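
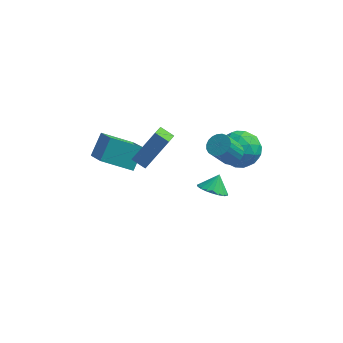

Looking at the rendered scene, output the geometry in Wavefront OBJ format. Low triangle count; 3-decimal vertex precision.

v 2.029 -0.736 -3.336
v 2.719 -0.362 -3.817
v 2.271 -0.084 -2.484
v 2.426 -0.134 -3.908
v 2.064 -0.01 -3.901
v 1.696 -0.011 -3.795
v 1.386 -0.138 -3.611
v 1.187 -0.367 -3.379
v 1.133 -0.661 -3.139
v 1.235 -0.968 -2.934
v 1.474 -1.234 -2.798
v 1.808 -1.414 -2.756
v 2.181 -1.477 -2.813
v 2.528 -1.412 -2.962
v 2.788 -1.23 -3.175
v 2.917 -0.962 -3.416
v 2.893 -0.655 -3.643
v -0.723 -4.85 2.395
v -1.51 -4.632 2.773
v -0.728 -3.616 1.673
v -1.515 -3.398 2.052
v 0.315 -3.902 4.008
v -0.472 -3.684 4.387
v 0.31 -2.668 3.287
v -0.477 -2.45 3.665
v -4.135 -3.196 0.999
v -3.247 -4.496 2.081
v -3.836 -2.127 2.038
v -2.948 -3.427 3.119
v -2.452 -2.793 0.101
v -1.564 -4.093 1.182
v -2.153 -1.724 1.139
v -1.265 -3.024 2.221
v 3.448 -2.822 2.6
v 4.098 -3.072 2.784
v 3.502 -3.688 4.063
v 2.852 -3.438 3.88
v 4.097 -2.802 2.913
v 3.5 -3.418 4.192
v 3.983 -2.535 2.988
v 3.386 -3.151 4.267
v 3.777 -2.318 2.996
v 3.18 -2.934 4.275
v 3.514 -2.188 2.936
v 2.917 -2.804 4.215
v 3.24 -2.168 2.818
v 2.643 -2.784 4.097
v 3.002 -2.261 2.662
v 2.405 -2.877 3.941
v 2.841 -2.451 2.496
v 2.244 -3.067 3.775
v 2.785 -2.705 2.347
v 2.188 -3.321 3.626
v 2.844 -2.979 2.243
v 2.247 -3.595 3.522
v 3.007 -3.226 2.2
v 2.41 -3.842 3.479
v 3.247 -3.403 2.226
v 2.65 -4.019 3.506
v 3.522 -3.48 2.318
v 2.925 -4.096 3.597
v 3.784 -3.443 2.458
v 3.187 -4.059 3.737
v 3.988 -3.299 2.623
v 3.391 -3.915 3.902
v 3.301 -0.818 1.315
v 4.257 -1.509 0.931
v 3.123 -1.971 2.949
v 4.079 -2.662 2.565
v 4.269 -1.495 2.939
v 4.378 -0.782 1.929
v 3.002 -2.698 1.951
v 3.111 -1.985 0.941
v 4.072 -2.671 1.324
v 4.855 -1.927 1.934
v 2.525 -1.553 1.946
v 3.308 -0.809 2.556
v 3.794 -1.062 0.98
v 3.586 -2.418 2.9
v 3.697 -1.732 3.12
v 4.259 -2.138 2.894
v 3.866 -0.635 1.566
v 4.428 -1.041 1.341
v 4.435 -1.033 2.52
v 2.952 -2.439 2.539
v 3.514 -2.845 2.314
v 3.121 -1.342 0.986
v 3.683 -1.748 0.76
v 2.945 -2.447 1.36
v 4.247 -2.151 0.985
v 4.143 -2.829 1.945
v 3.51 -2.851 1.584
v 3.574 -2.432 0.991
v 4.708 -1.714 1.344
v 4.604 -2.392 2.304
v 4.715 -1.706 2.524
v 4.779 -1.287 1.93
v 4.599 -2.397 1.574
v 2.776 -1.088 1.576
v 2.672 -1.766 2.536
v 2.601 -2.193 1.95
v 2.665 -1.774 1.356
v 3.237 -0.651 1.935
v 3.133 -1.329 2.895
v 3.806 -1.048 2.889
v 3.87 -0.629 2.296
v 2.781 -1.083 2.306
f 2 1 4
f 2 4 3
f 4 1 5
f 4 5 3
f 5 1 6
f 5 6 3
f 6 1 7
f 6 7 3
f 7 1 8
f 7 8 3
f 8 1 9
f 8 9 3
f 9 1 10
f 9 10 3
f 10 1 11
f 10 11 3
f 11 1 12
f 11 12 3
f 12 1 13
f 12 13 3
f 13 1 14
f 13 14 3
f 14 1 15
f 14 15 3
f 15 1 16
f 15 16 3
f 16 1 17
f 16 17 3
f 17 1 2
f 17 2 3
f 19 21 18
f 22 19 18
f 18 21 20
f 20 22 18
f 19 25 21
f 23 19 22
f 23 25 19
f 21 25 20
f 24 22 20
f 20 25 24
f 24 23 22
f 25 23 24
f 27 29 26
f 30 27 26
f 26 29 28
f 28 30 26
f 27 33 29
f 31 27 30
f 31 33 27
f 29 33 28
f 32 30 28
f 28 33 32
f 32 31 30
f 33 31 32
f 35 34 38
f 35 38 36
f 36 38 39
f 36 39 37
f 38 34 40
f 38 40 39
f 39 40 41
f 39 41 37
f 40 34 42
f 40 42 41
f 41 42 43
f 41 43 37
f 42 34 44
f 42 44 43
f 43 44 45
f 43 45 37
f 44 34 46
f 44 46 45
f 45 46 47
f 45 47 37
f 46 34 48
f 46 48 47
f 47 48 49
f 47 49 37
f 48 34 50
f 48 50 49
f 49 50 51
f 49 51 37
f 50 34 52
f 50 52 51
f 51 52 53
f 51 53 37
f 52 34 54
f 52 54 53
f 53 54 55
f 53 55 37
f 54 34 56
f 54 56 55
f 55 56 57
f 55 57 37
f 56 34 58
f 56 58 57
f 57 58 59
f 57 59 37
f 58 34 60
f 58 60 59
f 59 60 61
f 59 61 37
f 60 34 62
f 60 62 61
f 61 62 63
f 61 63 37
f 62 34 64
f 62 64 63
f 63 64 65
f 63 65 37
f 64 34 35
f 64 35 65
f 65 35 36
f 65 36 37
f 66 103 82
f 103 77 106
f 82 106 71
f 103 106 82
f 66 82 78
f 82 71 83
f 78 83 67
f 82 83 78
f 66 78 87
f 78 67 88
f 87 88 73
f 78 88 87
f 66 87 99
f 87 73 102
f 99 102 76
f 87 102 99
f 66 99 103
f 99 76 107
f 103 107 77
f 99 107 103
f 67 83 94
f 83 71 97
f 94 97 75
f 83 97 94
f 71 106 84
f 106 77 105
f 84 105 70
f 106 105 84
f 77 107 104
f 107 76 100
f 104 100 68
f 107 100 104
f 76 102 101
f 102 73 89
f 101 89 72
f 102 89 101
f 73 88 93
f 88 67 90
f 93 90 74
f 88 90 93
f 69 95 81
f 95 75 96
f 81 96 70
f 95 96 81
f 69 81 79
f 81 70 80
f 79 80 68
f 81 80 79
f 69 79 86
f 79 68 85
f 86 85 72
f 79 85 86
f 69 86 91
f 86 72 92
f 91 92 74
f 86 92 91
f 69 91 95
f 91 74 98
f 95 98 75
f 91 98 95
f 70 96 84
f 96 75 97
f 84 97 71
f 96 97 84
f 68 80 104
f 80 70 105
f 104 105 77
f 80 105 104
f 72 85 101
f 85 68 100
f 101 100 76
f 85 100 101
f 74 92 93
f 92 72 89
f 93 89 73
f 92 89 93
f 75 98 94
f 98 74 90
f 94 90 67
f 98 90 94



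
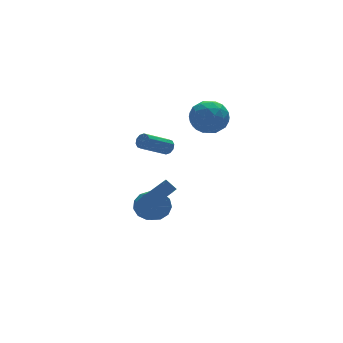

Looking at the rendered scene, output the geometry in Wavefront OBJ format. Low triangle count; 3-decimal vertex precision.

v 1.251 2.155 3.861
v 1.994 1.472 3.121
v -0.274 0.868 3.519
v 0.469 0.185 2.779
v 0.676 0.22 4.012
v 1.619 1.015 4.224
v 0.101 1.325 2.416
v 1.044 2.12 2.628
v 1.283 0.959 2.228
v 1.638 0.276 3.214
v 0.082 2.064 3.426
v 0.437 1.381 4.412
v 1.757 1.926 3.521
v -0.037 0.414 3.119
v 0.085 0.434 3.844
v 0.522 0.033 3.409
v 1.536 1.658 4.169
v 1.972 1.256 3.734
v 1.198 0.52 4.258
v -0.252 1.084 2.906
v 0.184 0.682 2.471
v 1.198 2.307 3.231
v 1.635 1.906 2.796
v 0.522 1.82 2.382
v 1.775 1.223 2.561
v 0.879 0.467 2.36
v 0.663 1.137 2.147
v 1.217 1.604 2.271
v 1.984 0.822 3.141
v 1.087 0.065 2.94
v 1.209 0.086 3.665
v 1.763 0.553 3.789
v 1.566 0.52 2.616
v 0.633 2.275 3.7
v -0.264 1.518 3.499
v -0.043 1.787 2.851
v 0.511 2.254 2.975
v 0.841 1.873 4.28
v -0.055 1.117 4.079
v 0.503 0.736 4.369
v 1.057 1.203 4.493
v 0.154 1.82 4.024
v -2.102 2.813 -4.198
v -1.398 3.112 -3.508
v -1.555 2.246 -2.972
v -2.258 1.947 -3.662
v -1.907 3.319 -3.322
v -2.064 2.454 -2.787
v -2.478 3.366 -3.415
v -2.635 2.5 -2.879
v -2.93 3.237 -3.756
v -3.087 2.371 -3.22
v -3.118 2.973 -4.237
v -3.275 2.107 -3.701
v -2.984 2.658 -4.706
v -3.141 1.793 -4.17
v -2.57 2.393 -5.014
v -2.727 1.527 -4.478
v -2.007 2.261 -5.062
v -2.164 1.395 -4.527
v -1.474 2.304 -4.836
v -1.631 1.438 -4.301
v -1.14 2.509 -4.408
v -1.297 1.643 -3.872
v -1.112 2.81 -3.913
v -1.269 1.944 -3.377
v -3.333 1.082 -3.393
v -3.865 -0.4 -2.127
v -3.694 1.681 -2.844
v -4.226 0.2 -1.577
v -1.434 1.28 -2.363
v -1.966 -0.201 -1.096
v -1.795 1.88 -1.813
v -2.327 0.398 -0.547
v -2.508 -0.128 2.486
v -2.284 0.134 2.888
v -3.928 -0.069 3.936
v -4.152 -0.332 3.534
v -2.434 0.353 2.696
v -4.078 0.149 3.744
v -2.612 0.388 2.423
v -4.256 0.184 3.471
v -2.75 0.225 2.175
v -4.394 0.022 3.222
v -2.796 -0.072 2.045
v -4.44 -0.275 3.093
v -2.732 -0.391 2.084
v -4.376 -0.594 3.132
v -2.582 -0.609 2.276
v -4.226 -0.813 3.324
v -2.404 -0.644 2.549
v -4.048 -0.848 3.597
v -2.266 -0.482 2.798
v -3.91 -0.685 3.845
v -2.22 -0.185 2.927
v -3.864 -0.388 3.975
f 1 38 17
f 38 12 41
f 17 41 6
f 38 41 17
f 1 17 13
f 17 6 18
f 13 18 2
f 17 18 13
f 1 13 22
f 13 2 23
f 22 23 8
f 13 23 22
f 1 22 34
f 22 8 37
f 34 37 11
f 22 37 34
f 1 34 38
f 34 11 42
f 38 42 12
f 34 42 38
f 2 18 29
f 18 6 32
f 29 32 10
f 18 32 29
f 6 41 19
f 41 12 40
f 19 40 5
f 41 40 19
f 12 42 39
f 42 11 35
f 39 35 3
f 42 35 39
f 11 37 36
f 37 8 24
f 36 24 7
f 37 24 36
f 8 23 28
f 23 2 25
f 28 25 9
f 23 25 28
f 4 30 16
f 30 10 31
f 16 31 5
f 30 31 16
f 4 16 14
f 16 5 15
f 14 15 3
f 16 15 14
f 4 14 21
f 14 3 20
f 21 20 7
f 14 20 21
f 4 21 26
f 21 7 27
f 26 27 9
f 21 27 26
f 4 26 30
f 26 9 33
f 30 33 10
f 26 33 30
f 5 31 19
f 31 10 32
f 19 32 6
f 31 32 19
f 3 15 39
f 15 5 40
f 39 40 12
f 15 40 39
f 7 20 36
f 20 3 35
f 36 35 11
f 20 35 36
f 9 27 28
f 27 7 24
f 28 24 8
f 27 24 28
f 10 33 29
f 33 9 25
f 29 25 2
f 33 25 29
f 44 43 47
f 44 47 45
f 45 47 48
f 45 48 46
f 47 43 49
f 47 49 48
f 48 49 50
f 48 50 46
f 49 43 51
f 49 51 50
f 50 51 52
f 50 52 46
f 51 43 53
f 51 53 52
f 52 53 54
f 52 54 46
f 53 43 55
f 53 55 54
f 54 55 56
f 54 56 46
f 55 43 57
f 55 57 56
f 56 57 58
f 56 58 46
f 57 43 59
f 57 59 58
f 58 59 60
f 58 60 46
f 59 43 61
f 59 61 60
f 60 61 62
f 60 62 46
f 61 43 63
f 61 63 62
f 62 63 64
f 62 64 46
f 63 43 65
f 63 65 64
f 64 65 66
f 64 66 46
f 65 43 44
f 65 44 66
f 66 44 45
f 66 45 46
f 68 70 67
f 71 68 67
f 67 70 69
f 69 71 67
f 68 74 70
f 72 68 71
f 72 74 68
f 70 74 69
f 73 71 69
f 69 74 73
f 73 72 71
f 74 72 73
f 76 75 79
f 76 79 77
f 77 79 80
f 77 80 78
f 79 75 81
f 79 81 80
f 80 81 82
f 80 82 78
f 81 75 83
f 81 83 82
f 82 83 84
f 82 84 78
f 83 75 85
f 83 85 84
f 84 85 86
f 84 86 78
f 85 75 87
f 85 87 86
f 86 87 88
f 86 88 78
f 87 75 89
f 87 89 88
f 88 89 90
f 88 90 78
f 89 75 91
f 89 91 90
f 90 91 92
f 90 92 78
f 91 75 93
f 91 93 92
f 92 93 94
f 92 94 78
f 93 75 95
f 93 95 94
f 94 95 96
f 94 96 78
f 95 75 76
f 95 76 96
f 96 76 77
f 96 77 78



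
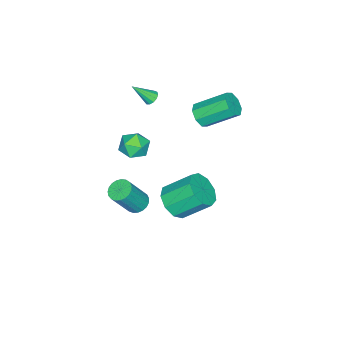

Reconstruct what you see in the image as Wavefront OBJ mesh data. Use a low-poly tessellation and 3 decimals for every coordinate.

v 4.01 3.148 1.985
v 4.471 3.925 1.374
v 3.851 5.308 2.664
v 3.39 4.532 3.275
v 3.767 3.813 1.156
v 3.147 5.196 2.446
v 3.176 3.39 1.326
v 2.557 4.773 2.615
v 2.976 2.854 1.804
v 2.356 4.237 3.094
v 3.259 2.456 2.367
v 2.64 3.839 3.657
v 3.894 2.382 2.751
v 3.274 3.765 4.041
v 4.583 2.666 2.777
v 3.963 4.05 4.067
v 5.003 3.176 2.432
v 4.384 4.56 3.722
v 4.959 3.673 1.878
v 4.339 5.056 3.168
v -2.439 -2.045 3.112
v -2.021 -2.109 2.826
v -1.781 -2.915 4.268
v -1.978 -1.87 2.981
v -2.081 -1.688 3.177
v -2.298 -1.618 3.352
v -2.56 -1.684 3.451
v -2.783 -1.865 3.442
v -2.897 -2.103 3.328
v -2.866 -2.323 3.146
v -2.699 -2.454 2.952
v -2.45 -2.456 2.809
v -2.197 -2.327 2.762
v -2.654 0.977 2.777
v -2.219 0.696 3.426
v -2.97 2.362 4.651
v -3.406 2.643 4.003
v -1.889 1.107 3.071
v -2.64 2.772 4.296
v -2.007 1.441 2.544
v -2.758 3.107 3.769
v -2.504 1.504 2.154
v -3.256 3.169 3.379
v -3.09 1.258 2.129
v -3.841 2.924 3.354
v -3.42 0.848 2.484
v -4.171 2.513 3.709
v -3.302 0.513 3.011
v -4.053 2.179 4.236
v -2.804 0.451 3.401
v -3.556 2.116 4.626
v 1.402 -0.727 -2.608
v 2.056 -0.6 -2.929
v 3.053 -1.107 -1.092
v 2.398 -1.233 -0.772
v 1.987 -0.323 -2.814
v 2.983 -0.83 -0.978
v 1.816 -0.116 -2.664
v 2.812 -0.622 -0.828
v 1.573 -0.014 -2.505
v 2.57 -0.521 -0.668
v 1.301 -0.036 -2.363
v 2.298 -0.542 -0.526
v 1.046 -0.177 -2.263
v 2.043 -0.683 -0.427
v 0.853 -0.413 -2.224
v 1.849 -0.92 -0.387
v 0.754 -0.703 -2.25
v 1.751 -1.21 -0.414
v 0.768 -0.998 -2.339
v 1.765 -1.504 -0.503
v 0.891 -1.245 -2.474
v 1.888 -1.752 -0.638
v 1.102 -1.403 -2.632
v 2.099 -1.91 -0.796
v 1.366 -1.444 -2.786
v 2.362 -1.951 -0.95
v 1.635 -1.361 -2.91
v 2.632 -1.867 -1.073
v 1.864 -1.168 -2.981
v 2.861 -1.675 -1.145
v 2.013 -0.899 -2.988
v 3.01 -1.406 -1.151
v 0.128 -1.016 1.309
v 0.885 -0.431 1.453
v 0.715 -2.029 2.347
v 1.472 -1.444 2.491
v 0.592 -1.181 2.795
v 0.23 -0.554 2.153
v 1.37 -1.906 1.647
v 1.008 -1.279 1.005
v 1.653 -0.981 1.661
v 1.172 -0.533 2.371
v 0.428 -1.927 1.429
v -0.053 -1.479 2.139
f 2 1 5
f 2 5 3
f 3 5 6
f 3 6 4
f 5 1 7
f 5 7 6
f 6 7 8
f 6 8 4
f 7 1 9
f 7 9 8
f 8 9 10
f 8 10 4
f 9 1 11
f 9 11 10
f 10 11 12
f 10 12 4
f 11 1 13
f 11 13 12
f 12 13 14
f 12 14 4
f 13 1 15
f 13 15 14
f 14 15 16
f 14 16 4
f 15 1 17
f 15 17 16
f 16 17 18
f 16 18 4
f 17 1 19
f 17 19 18
f 18 19 20
f 18 20 4
f 19 1 2
f 19 2 20
f 20 2 3
f 20 3 4
f 22 21 24
f 22 24 23
f 24 21 25
f 24 25 23
f 25 21 26
f 25 26 23
f 26 21 27
f 26 27 23
f 27 21 28
f 27 28 23
f 28 21 29
f 28 29 23
f 29 21 30
f 29 30 23
f 30 21 31
f 30 31 23
f 31 21 32
f 31 32 23
f 32 21 33
f 32 33 23
f 33 21 22
f 33 22 23
f 35 34 38
f 35 38 36
f 36 38 39
f 36 39 37
f 38 34 40
f 38 40 39
f 39 40 41
f 39 41 37
f 40 34 42
f 40 42 41
f 41 42 43
f 41 43 37
f 42 34 44
f 42 44 43
f 43 44 45
f 43 45 37
f 44 34 46
f 44 46 45
f 45 46 47
f 45 47 37
f 46 34 48
f 46 48 47
f 47 48 49
f 47 49 37
f 48 34 50
f 48 50 49
f 49 50 51
f 49 51 37
f 50 34 35
f 50 35 51
f 51 35 36
f 51 36 37
f 53 52 56
f 53 56 54
f 54 56 57
f 54 57 55
f 56 52 58
f 56 58 57
f 57 58 59
f 57 59 55
f 58 52 60
f 58 60 59
f 59 60 61
f 59 61 55
f 60 52 62
f 60 62 61
f 61 62 63
f 61 63 55
f 62 52 64
f 62 64 63
f 63 64 65
f 63 65 55
f 64 52 66
f 64 66 65
f 65 66 67
f 65 67 55
f 66 52 68
f 66 68 67
f 67 68 69
f 67 69 55
f 68 52 70
f 68 70 69
f 69 70 71
f 69 71 55
f 70 52 72
f 70 72 71
f 71 72 73
f 71 73 55
f 72 52 74
f 72 74 73
f 73 74 75
f 73 75 55
f 74 52 76
f 74 76 75
f 75 76 77
f 75 77 55
f 76 52 78
f 76 78 77
f 77 78 79
f 77 79 55
f 78 52 80
f 78 80 79
f 79 80 81
f 79 81 55
f 80 52 82
f 80 82 81
f 81 82 83
f 81 83 55
f 82 52 53
f 82 53 83
f 83 53 54
f 83 54 55
f 84 95 89
f 84 89 85
f 84 85 91
f 84 91 94
f 84 94 95
f 85 89 93
f 89 95 88
f 95 94 86
f 94 91 90
f 91 85 92
f 87 93 88
f 87 88 86
f 87 86 90
f 87 90 92
f 87 92 93
f 88 93 89
f 86 88 95
f 90 86 94
f 92 90 91
f 93 92 85



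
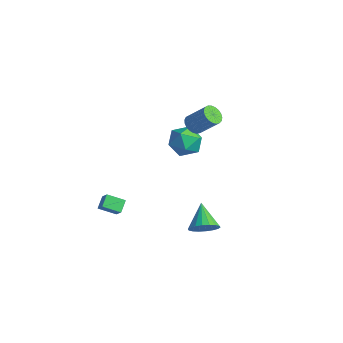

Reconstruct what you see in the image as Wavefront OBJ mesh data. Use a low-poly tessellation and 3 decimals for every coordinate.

v -3.005 1.81 -0.564
v -2.451 1.771 0.365
v -1.949 0.589 -1.245
v -1.395 0.55 -0.316
v -2.41 0.175 -0.357
v -3.063 0.93 0.064
v -1.337 1.43 -0.944
v -1.99 2.185 -0.523
v -1.42 1.536 0.131
v -2.083 0.76 0.493
v -2.317 1.6 -1.373
v -2.98 0.824 -1.011
v -0.361 0.245 2.638
v 0.097 -0.164 2.458
v 1.038 0.385 3.602
v 0.581 0.795 3.782
v 0.153 0.05 2.31
v 1.094 0.599 3.454
v 0.119 0.297 2.218
v 1.061 0.847 3.362
v 0.003 0.536 2.199
v 0.945 1.085 3.343
v -0.176 0.724 2.256
v 0.766 1.274 3.4
v -0.387 0.83 2.379
v 0.554 1.379 3.523
v -0.593 0.834 2.547
v 0.348 1.384 3.691
v -0.76 0.737 2.73
v 0.182 1.286 3.874
v -0.857 0.555 2.898
v 0.084 1.104 4.042
v -0.868 0.319 3.021
v 0.073 0.868 4.164
v -0.792 0.07 3.077
v 0.149 0.62 4.221
v -0.641 -0.148 3.058
v 0.3 0.401 4.202
v -0.442 -0.298 2.966
v 0.5 0.251 4.11
v -0.228 -0.355 2.817
v 0.713 0.195 3.961
v -0.038 -0.307 2.638
v 0.904 0.242 3.782
v 2.478 -1.333 -3.344
v 2.991 -1.407 -2.645
v 1.322 -0.587 -2.416
v 3.095 -1.064 -2.792
v 3.076 -0.775 -3.048
v 2.939 -0.595 -3.362
v 2.711 -0.562 -3.674
v 2.437 -0.682 -3.919
v 2.171 -0.93 -4.051
v 1.966 -1.259 -4.043
v 1.862 -1.602 -3.896
v 1.881 -1.892 -3.64
v 2.018 -2.071 -3.325
v 2.246 -2.104 -3.014
v 2.52 -1.984 -2.768
v 2.786 -1.736 -2.637
v -2.73 -3.239 -4.753
v -3.407 -3.999 -4.284
v -3.099 -2.633 -4.303
v -3.775 -3.393 -3.834
v -2.125 -3.367 -4.086
v -2.801 -4.127 -3.617
v -2.493 -2.761 -3.636
v -3.17 -3.521 -3.167
f 1 12 6
f 1 6 2
f 1 2 8
f 1 8 11
f 1 11 12
f 2 6 10
f 6 12 5
f 12 11 3
f 11 8 7
f 8 2 9
f 4 10 5
f 4 5 3
f 4 3 7
f 4 7 9
f 4 9 10
f 5 10 6
f 3 5 12
f 7 3 11
f 9 7 8
f 10 9 2
f 14 13 17
f 14 17 15
f 15 17 18
f 15 18 16
f 17 13 19
f 17 19 18
f 18 19 20
f 18 20 16
f 19 13 21
f 19 21 20
f 20 21 22
f 20 22 16
f 21 13 23
f 21 23 22
f 22 23 24
f 22 24 16
f 23 13 25
f 23 25 24
f 24 25 26
f 24 26 16
f 25 13 27
f 25 27 26
f 26 27 28
f 26 28 16
f 27 13 29
f 27 29 28
f 28 29 30
f 28 30 16
f 29 13 31
f 29 31 30
f 30 31 32
f 30 32 16
f 31 13 33
f 31 33 32
f 32 33 34
f 32 34 16
f 33 13 35
f 33 35 34
f 34 35 36
f 34 36 16
f 35 13 37
f 35 37 36
f 36 37 38
f 36 38 16
f 37 13 39
f 37 39 38
f 38 39 40
f 38 40 16
f 39 13 41
f 39 41 40
f 40 41 42
f 40 42 16
f 41 13 43
f 41 43 42
f 42 43 44
f 42 44 16
f 43 13 14
f 43 14 44
f 44 14 15
f 44 15 16
f 46 45 48
f 46 48 47
f 48 45 49
f 48 49 47
f 49 45 50
f 49 50 47
f 50 45 51
f 50 51 47
f 51 45 52
f 51 52 47
f 52 45 53
f 52 53 47
f 53 45 54
f 53 54 47
f 54 45 55
f 54 55 47
f 55 45 56
f 55 56 47
f 56 45 57
f 56 57 47
f 57 45 58
f 57 58 47
f 58 45 59
f 58 59 47
f 59 45 60
f 59 60 47
f 60 45 46
f 60 46 47
f 62 64 61
f 65 62 61
f 61 64 63
f 63 65 61
f 62 68 64
f 66 62 65
f 66 68 62
f 64 68 63
f 67 65 63
f 63 68 67
f 67 66 65
f 68 66 67



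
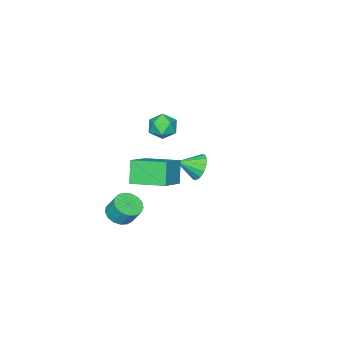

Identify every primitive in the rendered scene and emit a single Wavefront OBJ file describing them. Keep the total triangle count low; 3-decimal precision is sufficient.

v 0.134 0.489 4.267
v 0.621 -0.184 4.255
v -0.561 0.004 3.225
v -0.074 -0.669 3.213
v -0.604 -0.551 3.842
v -0.174 -0.251 4.486
v 0.234 0.071 2.994
v 0.664 0.371 3.638
v 0.683 -0.442 3.469
v 0.165 -0.826 3.993
v -0.105 0.646 3.487
v -0.623 0.262 4.011
v -3.421 -0.5 -1.382
v -2.992 -0.543 -2.127
v -2.519 -1.28 -0.818
v -2.821 -0.191 -1.915
v -2.81 0.078 -1.56
v -2.963 0.192 -1.158
v -3.238 0.121 -0.816
v -3.563 -0.116 -0.626
v -3.85 -0.457 -0.638
v -4.022 -0.809 -0.85
v -4.033 -1.078 -1.204
v -3.88 -1.192 -1.607
v -3.604 -1.121 -1.949
v -3.279 -0.883 -2.139
v 3.495 0.032 -0.728
v 4.266 -0.064 -0.661
v 4.256 0.513 0.275
v 3.485 0.608 0.208
v 4.232 0.253 -0.857
v 4.222 0.829 0.08
v 4.029 0.518 -1.022
v 4.019 1.095 -0.086
v 3.703 0.673 -1.121
v 3.693 1.249 -0.184
v 3.33 0.68 -1.129
v 3.32 1.257 -0.193
v 2.995 0.539 -1.046
v 2.985 1.116 -0.109
v 2.774 0.281 -0.89
v 2.764 0.858 0.047
v 2.718 -0.033 -0.697
v 2.708 0.544 0.24
v 2.841 -0.333 -0.511
v 2.831 0.244 0.426
v 3.113 -0.549 -0.375
v 3.103 0.028 0.562
v 3.473 -0.632 -0.32
v 3.462 -0.056 0.617
v 3.837 -0.563 -0.358
v 3.827 0.013 0.578
v 4.124 -0.358 -0.481
v 4.114 0.219 0.455
v 2.585 0.824 1.476
v 2.011 0.423 2.665
v 1.987 2.56 1.772
v 1.412 2.159 2.961
v 4.108 1.201 2.339
v 3.533 0.8 3.528
v 3.509 2.937 2.635
v 2.935 2.536 3.824
f 1 12 6
f 1 6 2
f 1 2 8
f 1 8 11
f 1 11 12
f 2 6 10
f 6 12 5
f 12 11 3
f 11 8 7
f 8 2 9
f 4 10 5
f 4 5 3
f 4 3 7
f 4 7 9
f 4 9 10
f 5 10 6
f 3 5 12
f 7 3 11
f 9 7 8
f 10 9 2
f 14 13 16
f 14 16 15
f 16 13 17
f 16 17 15
f 17 13 18
f 17 18 15
f 18 13 19
f 18 19 15
f 19 13 20
f 19 20 15
f 20 13 21
f 20 21 15
f 21 13 22
f 21 22 15
f 22 13 23
f 22 23 15
f 23 13 24
f 23 24 15
f 24 13 25
f 24 25 15
f 25 13 26
f 25 26 15
f 26 13 14
f 26 14 15
f 28 27 31
f 28 31 29
f 29 31 32
f 29 32 30
f 31 27 33
f 31 33 32
f 32 33 34
f 32 34 30
f 33 27 35
f 33 35 34
f 34 35 36
f 34 36 30
f 35 27 37
f 35 37 36
f 36 37 38
f 36 38 30
f 37 27 39
f 37 39 38
f 38 39 40
f 38 40 30
f 39 27 41
f 39 41 40
f 40 41 42
f 40 42 30
f 41 27 43
f 41 43 42
f 42 43 44
f 42 44 30
f 43 27 45
f 43 45 44
f 44 45 46
f 44 46 30
f 45 27 47
f 45 47 46
f 46 47 48
f 46 48 30
f 47 27 49
f 47 49 48
f 48 49 50
f 48 50 30
f 49 27 51
f 49 51 50
f 50 51 52
f 50 52 30
f 51 27 53
f 51 53 52
f 52 53 54
f 52 54 30
f 53 27 28
f 53 28 54
f 54 28 29
f 54 29 30
f 56 58 55
f 59 56 55
f 55 58 57
f 57 59 55
f 56 62 58
f 60 56 59
f 60 62 56
f 58 62 57
f 61 59 57
f 57 62 61
f 61 60 59
f 62 60 61



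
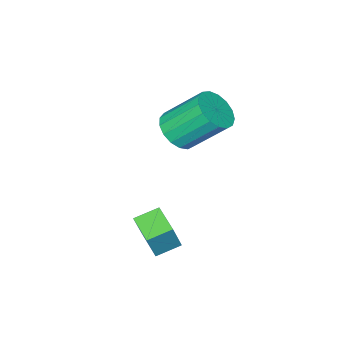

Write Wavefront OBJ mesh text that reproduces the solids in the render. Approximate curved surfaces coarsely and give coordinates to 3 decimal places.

v 2.365 -2.736 -1.627
v 2.845 -2.648 -0.4
v 2.748 -1.59 -1.858
v 3.228 -1.503 -0.632
v 3.252 -3.097 -1.948
v 3.732 -3.01 -0.722
v 3.635 -1.952 -2.18
v 4.115 -1.864 -0.953
v 0.628 -4.155 1.679
v 1.45 -3.983 2.005
v 0.653 -2.833 3.406
v -0.168 -3.005 3.081
v 1.387 -3.671 1.714
v 0.59 -2.521 3.115
v 1.15 -3.471 1.415
v 0.353 -2.321 2.816
v 0.794 -3.427 1.176
v -0.003 -2.277 2.577
v 0.4 -3.55 1.053
v -0.397 -2.4 2.454
v 0.058 -3.812 1.074
v -0.739 -2.662 2.475
v -0.153 -4.152 1.233
v -0.95 -3.002 2.634
v -0.185 -4.493 1.494
v -0.982 -3.343 2.895
v -0.031 -4.756 1.798
v -0.827 -3.606 3.199
v 0.275 -4.882 2.075
v -0.522 -3.732 3.476
v 0.661 -4.841 2.261
v -0.136 -3.691 3.662
v 1.04 -4.643 2.314
v 0.243 -3.493 3.715
v 1.324 -4.333 2.221
v 0.528 -3.183 3.623
f 2 4 1
f 5 2 1
f 1 4 3
f 3 5 1
f 2 8 4
f 6 2 5
f 6 8 2
f 4 8 3
f 7 5 3
f 3 8 7
f 7 6 5
f 8 6 7
f 10 9 13
f 10 13 11
f 11 13 14
f 11 14 12
f 13 9 15
f 13 15 14
f 14 15 16
f 14 16 12
f 15 9 17
f 15 17 16
f 16 17 18
f 16 18 12
f 17 9 19
f 17 19 18
f 18 19 20
f 18 20 12
f 19 9 21
f 19 21 20
f 20 21 22
f 20 22 12
f 21 9 23
f 21 23 22
f 22 23 24
f 22 24 12
f 23 9 25
f 23 25 24
f 24 25 26
f 24 26 12
f 25 9 27
f 25 27 26
f 26 27 28
f 26 28 12
f 27 9 29
f 27 29 28
f 28 29 30
f 28 30 12
f 29 9 31
f 29 31 30
f 30 31 32
f 30 32 12
f 31 9 33
f 31 33 32
f 32 33 34
f 32 34 12
f 33 9 35
f 33 35 34
f 34 35 36
f 34 36 12
f 35 9 10
f 35 10 36
f 36 10 11
f 36 11 12



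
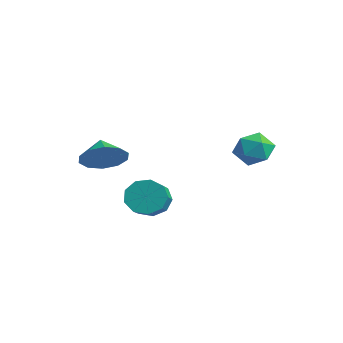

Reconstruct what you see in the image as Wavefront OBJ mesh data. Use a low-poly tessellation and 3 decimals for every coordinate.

v 2.135 2.92 -0.454
v 2.724 2.786 -1.196
v 2.596 1.574 0.156
v 3.185 1.44 -0.586
v 3.367 2.13 0.051
v 3.082 2.962 -0.326
v 2.238 1.398 -0.714
v 1.953 2.23 -1.091
v 2.788 1.845 -1.356
v 3.486 2.298 -0.884
v 1.834 2.062 -0.156
v 2.532 2.515 0.316
v 1.999 -2.247 -2.785
v 2.603 -1.824 -3.301
v 3.646 -2.571 -2.691
v 3.041 -2.993 -2.175
v 2.519 -1.513 -2.777
v 3.562 -2.259 -2.167
v 2.192 -1.545 -2.256
v 3.235 -2.291 -1.647
v 1.775 -1.905 -1.983
v 2.817 -2.651 -1.373
v 1.462 -2.425 -2.085
v 2.504 -3.172 -1.475
v 1.4 -2.862 -2.514
v 2.443 -3.609 -1.905
v 1.618 -3.011 -3.07
v 2.661 -3.757 -2.461
v 2.015 -2.802 -3.493
v 3.058 -3.549 -2.883
v 2.404 -2.334 -3.584
v 3.446 -3.08 -2.974
v -0.942 -2.908 -1.303
v -0.231 -2.508 -0.595
v -1.818 -2.632 -0.577
v -0.414 -2.014 -1.005
v -0.8 -1.861 -1.528
v -1.239 -2.108 -1.965
v -1.566 -2.661 -2.149
v -1.654 -3.308 -2.01
v -1.47 -3.802 -1.6
v -1.085 -3.954 -1.077
v -0.645 -3.707 -0.64
v -0.319 -3.155 -0.456
f 1 12 6
f 1 6 2
f 1 2 8
f 1 8 11
f 1 11 12
f 2 6 10
f 6 12 5
f 12 11 3
f 11 8 7
f 8 2 9
f 4 10 5
f 4 5 3
f 4 3 7
f 4 7 9
f 4 9 10
f 5 10 6
f 3 5 12
f 7 3 11
f 9 7 8
f 10 9 2
f 14 13 17
f 14 17 15
f 15 17 18
f 15 18 16
f 17 13 19
f 17 19 18
f 18 19 20
f 18 20 16
f 19 13 21
f 19 21 20
f 20 21 22
f 20 22 16
f 21 13 23
f 21 23 22
f 22 23 24
f 22 24 16
f 23 13 25
f 23 25 24
f 24 25 26
f 24 26 16
f 25 13 27
f 25 27 26
f 26 27 28
f 26 28 16
f 27 13 29
f 27 29 28
f 28 29 30
f 28 30 16
f 29 13 31
f 29 31 30
f 30 31 32
f 30 32 16
f 31 13 14
f 31 14 32
f 32 14 15
f 32 15 16
f 34 33 36
f 34 36 35
f 36 33 37
f 36 37 35
f 37 33 38
f 37 38 35
f 38 33 39
f 38 39 35
f 39 33 40
f 39 40 35
f 40 33 41
f 40 41 35
f 41 33 42
f 41 42 35
f 42 33 43
f 42 43 35
f 43 33 44
f 43 44 35
f 44 33 34
f 44 34 35



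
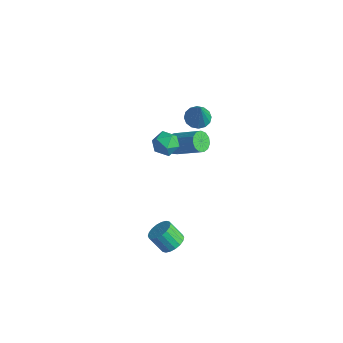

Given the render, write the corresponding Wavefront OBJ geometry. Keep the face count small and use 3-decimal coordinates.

v -2.057 2.683 -2.101
v -1.54 3.127 -2.406
v -1.58 1.733 -2.674
v -1.063 2.177 -2.979
v -1.048 2.036 -2.247
v -1.343 2.623 -1.892
v -1.777 2.237 -3.188
v -2.072 2.824 -2.833
v -1.368 2.851 -3.078
v -0.917 2.727 -2.497
v -2.203 2.133 -2.583
v -1.752 2.009 -2.002
v -2.171 3.591 -3.914
v -1.854 3.149 -4.168
v -0.452 3.587 -3.179
v -0.769 4.029 -2.926
v -1.805 3.423 -4.359
v -0.403 3.861 -3.371
v -1.872 3.751 -4.409
v -0.47 4.189 -3.421
v -2.033 4.028 -4.302
v -0.632 4.466 -3.314
v -2.239 4.166 -4.072
v -0.837 4.604 -3.084
v -2.423 4.122 -3.792
v -1.021 4.559 -2.803
v -2.527 3.909 -3.55
v -1.125 4.347 -2.562
v -2.517 3.595 -3.425
v -1.116 4.033 -2.436
v -2.398 3.28 -3.454
v -0.997 3.718 -2.466
v -2.207 3.064 -3.63
v -0.805 3.502 -2.641
v -2.004 3.015 -3.896
v -0.602 3.453 -2.907
v 0.241 2.801 0.705
v 0.686 2.428 0.436
v 0.799 2.419 2.155
v 0.828 2.727 0.46
v 0.812 3.045 0.55
v 0.643 3.298 0.681
v 0.367 3.418 0.819
v 0.057 3.372 0.926
v -0.204 3.173 0.974
v -0.345 2.875 0.95
v -0.33 2.556 0.86
v -0.161 2.303 0.729
v 0.116 2.183 0.591
v 0.426 2.229 0.484
v 3.96 -2.237 -2.321
v 4.219 -1.792 -1.975
v 3.639 -2.079 -1.173
v 3.38 -2.523 -1.519
v 4.001 -1.664 -2.087
v 3.421 -1.951 -1.285
v 3.775 -1.65 -2.245
v 3.196 -1.936 -1.443
v 3.586 -1.752 -2.418
v 3.006 -2.038 -1.616
v 3.471 -1.95 -2.572
v 2.891 -2.236 -1.77
v 3.453 -2.204 -2.676
v 2.873 -2.491 -1.874
v 3.535 -2.466 -2.71
v 2.955 -2.752 -1.908
v 3.701 -2.681 -2.667
v 3.121 -2.968 -1.865
v 3.919 -2.809 -2.555
v 3.339 -3.096 -1.753
v 4.144 -2.824 -2.397
v 3.565 -3.11 -1.595
v 4.334 -2.722 -2.224
v 3.754 -3.008 -1.422
v 4.449 -2.524 -2.07
v 3.869 -2.81 -1.268
v 4.467 -2.269 -1.966
v 3.887 -2.556 -1.164
v 4.385 -2.008 -1.932
v 3.805 -2.294 -1.13
f 1 12 6
f 1 6 2
f 1 2 8
f 1 8 11
f 1 11 12
f 2 6 10
f 6 12 5
f 12 11 3
f 11 8 7
f 8 2 9
f 4 10 5
f 4 5 3
f 4 3 7
f 4 7 9
f 4 9 10
f 5 10 6
f 3 5 12
f 7 3 11
f 9 7 8
f 10 9 2
f 14 13 17
f 14 17 15
f 15 17 18
f 15 18 16
f 17 13 19
f 17 19 18
f 18 19 20
f 18 20 16
f 19 13 21
f 19 21 20
f 20 21 22
f 20 22 16
f 21 13 23
f 21 23 22
f 22 23 24
f 22 24 16
f 23 13 25
f 23 25 24
f 24 25 26
f 24 26 16
f 25 13 27
f 25 27 26
f 26 27 28
f 26 28 16
f 27 13 29
f 27 29 28
f 28 29 30
f 28 30 16
f 29 13 31
f 29 31 30
f 30 31 32
f 30 32 16
f 31 13 33
f 31 33 32
f 32 33 34
f 32 34 16
f 33 13 35
f 33 35 34
f 34 35 36
f 34 36 16
f 35 13 14
f 35 14 36
f 36 14 15
f 36 15 16
f 38 37 40
f 38 40 39
f 40 37 41
f 40 41 39
f 41 37 42
f 41 42 39
f 42 37 43
f 42 43 39
f 43 37 44
f 43 44 39
f 44 37 45
f 44 45 39
f 45 37 46
f 45 46 39
f 46 37 47
f 46 47 39
f 47 37 48
f 47 48 39
f 48 37 49
f 48 49 39
f 49 37 50
f 49 50 39
f 50 37 38
f 50 38 39
f 52 51 55
f 52 55 53
f 53 55 56
f 53 56 54
f 55 51 57
f 55 57 56
f 56 57 58
f 56 58 54
f 57 51 59
f 57 59 58
f 58 59 60
f 58 60 54
f 59 51 61
f 59 61 60
f 60 61 62
f 60 62 54
f 61 51 63
f 61 63 62
f 62 63 64
f 62 64 54
f 63 51 65
f 63 65 64
f 64 65 66
f 64 66 54
f 65 51 67
f 65 67 66
f 66 67 68
f 66 68 54
f 67 51 69
f 67 69 68
f 68 69 70
f 68 70 54
f 69 51 71
f 69 71 70
f 70 71 72
f 70 72 54
f 71 51 73
f 71 73 72
f 72 73 74
f 72 74 54
f 73 51 75
f 73 75 74
f 74 75 76
f 74 76 54
f 75 51 77
f 75 77 76
f 76 77 78
f 76 78 54
f 77 51 79
f 77 79 78
f 78 79 80
f 78 80 54
f 79 51 52
f 79 52 80
f 80 52 53
f 80 53 54



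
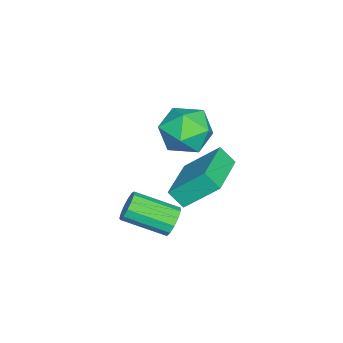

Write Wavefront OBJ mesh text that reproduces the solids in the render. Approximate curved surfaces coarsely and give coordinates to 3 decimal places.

v -3.567 3.602 -1.274
v -3.668 3.021 -0.676
v -3.736 4.844 -0.096
v -3.837 4.263 0.502
v -1.443 3.577 -0.942
v -1.544 2.996 -0.344
v -1.612 4.819 0.236
v -1.713 4.238 0.834
v -1.434 3.221 -1.81
v -1.16 3.469 -1.3
v -0.972 1.868 -0.62
v -1.246 1.619 -1.13
v -1.508 3.458 -1.231
v -1.32 1.856 -0.551
v -1.833 3.371 -1.346
v -1.644 1.77 -0.666
v -2.031 3.236 -1.608
v -1.842 1.635 -0.928
v -2.039 3.097 -1.934
v -1.851 1.495 -1.254
v -1.856 2.997 -2.221
v -1.667 1.395 -1.541
v -1.538 2.968 -2.377
v -1.35 1.366 -1.697
v -1.188 3.019 -2.354
v -1 1.417 -1.674
v -0.916 3.134 -2.157
v -0.727 1.533 -1.477
v -0.808 3.277 -1.851
v -0.62 1.676 -1.171
v -0.899 3.402 -1.531
v -0.711 1.801 -0.851
v -3.421 3.317 2.151
v -2.882 4.238 2.038
v -1.978 2.542 2.722
v -1.439 3.463 2.609
v -2.188 3.37 3.371
v -3.08 3.849 3.018
v -1.78 2.931 1.742
v -2.672 3.41 1.389
v -1.868 3.999 1.785
v -2.12 4.27 2.791
v -2.74 2.51 1.969
v -2.992 2.781 2.975
f 2 4 1
f 5 2 1
f 1 4 3
f 3 5 1
f 2 8 4
f 6 2 5
f 6 8 2
f 4 8 3
f 7 5 3
f 3 8 7
f 7 6 5
f 8 6 7
f 10 9 13
f 10 13 11
f 11 13 14
f 11 14 12
f 13 9 15
f 13 15 14
f 14 15 16
f 14 16 12
f 15 9 17
f 15 17 16
f 16 17 18
f 16 18 12
f 17 9 19
f 17 19 18
f 18 19 20
f 18 20 12
f 19 9 21
f 19 21 20
f 20 21 22
f 20 22 12
f 21 9 23
f 21 23 22
f 22 23 24
f 22 24 12
f 23 9 25
f 23 25 24
f 24 25 26
f 24 26 12
f 25 9 27
f 25 27 26
f 26 27 28
f 26 28 12
f 27 9 29
f 27 29 28
f 28 29 30
f 28 30 12
f 29 9 31
f 29 31 30
f 30 31 32
f 30 32 12
f 31 9 10
f 31 10 32
f 32 10 11
f 32 11 12
f 33 44 38
f 33 38 34
f 33 34 40
f 33 40 43
f 33 43 44
f 34 38 42
f 38 44 37
f 44 43 35
f 43 40 39
f 40 34 41
f 36 42 37
f 36 37 35
f 36 35 39
f 36 39 41
f 36 41 42
f 37 42 38
f 35 37 44
f 39 35 43
f 41 39 40
f 42 41 34



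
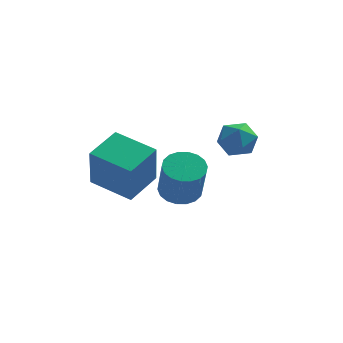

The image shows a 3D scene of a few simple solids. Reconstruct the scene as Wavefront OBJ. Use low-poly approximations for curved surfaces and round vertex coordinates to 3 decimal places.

v -0.369 -0.694 -1.019
v 0.235 -1.302 -1.326
v 0.413 -2.033 0.472
v -0.191 -1.426 0.779
v 0.468 -0.987 -1.222
v 0.647 -1.719 0.577
v 0.535 -0.615 -1.077
v 0.714 -1.347 0.722
v 0.424 -0.259 -0.921
v 0.602 -0.99 0.878
v 0.155 0.012 -0.784
v 0.333 -0.72 1.014
v -0.218 0.142 -0.694
v -0.039 -0.589 1.104
v -0.621 0.107 -0.669
v -0.442 -0.625 1.13
v -0.973 -0.087 -0.712
v -0.795 -0.818 1.086
v -1.207 -0.401 -0.817
v -1.028 -1.133 0.982
v -1.274 -0.773 -0.962
v -1.095 -1.505 0.837
v -1.162 -1.13 -1.118
v -0.984 -1.861 0.681
v -0.893 -1.4 -1.254
v -0.715 -2.132 0.544
v -0.521 -1.531 -1.344
v -0.342 -2.262 0.454
v -0.118 -1.495 -1.37
v 0.061 -2.227 0.429
v 1.369 0.621 1.927
v 2.285 0.81 1.955
v 1.575 -0.19 0.665
v 2.491 -0.001 0.693
v 2.109 -0.561 1.338
v 1.982 -0.06 2.118
v 1.878 0.68 0.502
v 1.751 1.181 1.282
v 2.6 0.847 1.075
v 2.742 0.08 1.591
v 1.118 0.54 1.029
v 1.26 -0.227 1.545
v -2.236 -4.432 0.792
v -2.215 -5.072 2.771
v -3.805 -3.401 1.141
v -3.785 -4.041 3.12
v -1.295 -3.139 1.2
v -1.275 -3.779 3.179
v -2.865 -2.108 1.549
v -2.844 -2.748 3.528
f 2 1 5
f 2 5 3
f 3 5 6
f 3 6 4
f 5 1 7
f 5 7 6
f 6 7 8
f 6 8 4
f 7 1 9
f 7 9 8
f 8 9 10
f 8 10 4
f 9 1 11
f 9 11 10
f 10 11 12
f 10 12 4
f 11 1 13
f 11 13 12
f 12 13 14
f 12 14 4
f 13 1 15
f 13 15 14
f 14 15 16
f 14 16 4
f 15 1 17
f 15 17 16
f 16 17 18
f 16 18 4
f 17 1 19
f 17 19 18
f 18 19 20
f 18 20 4
f 19 1 21
f 19 21 20
f 20 21 22
f 20 22 4
f 21 1 23
f 21 23 22
f 22 23 24
f 22 24 4
f 23 1 25
f 23 25 24
f 24 25 26
f 24 26 4
f 25 1 27
f 25 27 26
f 26 27 28
f 26 28 4
f 27 1 29
f 27 29 28
f 28 29 30
f 28 30 4
f 29 1 2
f 29 2 30
f 30 2 3
f 30 3 4
f 31 42 36
f 31 36 32
f 31 32 38
f 31 38 41
f 31 41 42
f 32 36 40
f 36 42 35
f 42 41 33
f 41 38 37
f 38 32 39
f 34 40 35
f 34 35 33
f 34 33 37
f 34 37 39
f 34 39 40
f 35 40 36
f 33 35 42
f 37 33 41
f 39 37 38
f 40 39 32
f 44 46 43
f 47 44 43
f 43 46 45
f 45 47 43
f 44 50 46
f 48 44 47
f 48 50 44
f 46 50 45
f 49 47 45
f 45 50 49
f 49 48 47
f 50 48 49



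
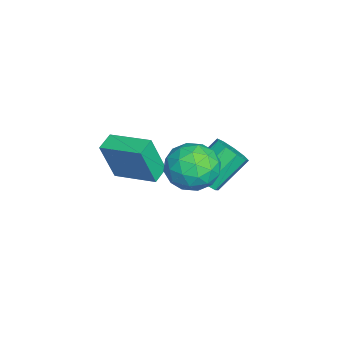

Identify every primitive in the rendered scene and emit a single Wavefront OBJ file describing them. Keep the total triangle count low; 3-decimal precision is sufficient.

v 2.175 -2.869 2.594
v 2.428 -3.433 4.496
v 3.029 -1.139 2.993
v 3.281 -1.703 4.896
v 2.979 -3.217 2.384
v 3.231 -3.781 4.287
v 3.832 -1.487 2.784
v 4.085 -2.051 4.686
v -1.857 -0.073 -0.43
v -1.345 -0.395 0.277
v -1.295 0.872 -0.407
v -0.783 0.551 0.299
v -1.197 -0.451 -1.079
v -0.685 -0.772 -0.373
v -0.635 0.495 -1.057
v -0.123 0.173 -0.35
v 4.363 0.775 3.174
v 4.984 0.261 4.089
v 2.796 -0.341 3.611
v 3.417 -0.855 4.526
v 3.079 0.315 4.599
v 4.048 1.005 4.329
v 3.732 -1.085 3.371
v 4.701 -0.395 3.101
v 4.594 -0.888 4.211
v 4.19 -0.023 4.97
v 3.59 -0.057 2.73
v 3.186 0.808 3.489
v 4.811 0.616 3.593
v 2.969 -0.696 4.107
v 2.77 -0.009 4.15
v 3.135 -0.31 4.688
v 4.261 1.053 3.734
v 4.626 0.751 4.272
v 3.506 0.783 4.572
v 3.154 -0.831 3.428
v 3.519 -1.133 3.966
v 4.645 0.23 3.012
v 5.01 -0.071 3.55
v 4.274 -0.863 3.128
v 4.947 -0.361 4.203
v 4.026 -1.017 4.46
v 4.211 -1.152 3.781
v 4.781 -0.747 3.622
v 4.71 0.147 4.649
v 3.788 -0.509 4.906
v 3.59 0.179 4.949
v 4.159 0.584 4.79
v 4.481 -0.528 4.721
v 3.992 0.429 2.794
v 3.07 -0.227 3.051
v 3.621 -0.664 2.91
v 4.19 -0.259 2.751
v 3.754 0.937 3.24
v 2.833 0.281 3.497
v 2.999 0.667 4.078
v 3.569 1.072 3.919
v 3.299 0.448 2.979
v 0.958 0.202 0.704
v 1.529 -0.07 1.301
v 0.713 1.146 2.634
v 0.142 1.418 2.036
v 1.749 0.399 1.008
v 0.933 1.615 2.341
v 1.599 0.776 0.572
v 0.782 1.992 1.905
v 1.149 0.884 0.198
v 0.332 2.1 1.531
v 0.609 0.673 0.061
v -0.207 1.889 1.393
v 0.233 0.242 0.224
v -0.583 1.457 1.557
v 0.196 -0.208 0.612
v -0.62 1.007 1.944
v 0.516 -0.466 1.042
v -0.3 0.75 2.375
v 1.042 -0.411 1.315
v 0.226 0.804 2.648
f 2 4 1
f 5 2 1
f 1 4 3
f 3 5 1
f 2 8 4
f 6 2 5
f 6 8 2
f 4 8 3
f 7 5 3
f 3 8 7
f 7 6 5
f 8 6 7
f 10 12 9
f 13 10 9
f 9 12 11
f 11 13 9
f 10 16 12
f 14 10 13
f 14 16 10
f 12 16 11
f 15 13 11
f 11 16 15
f 15 14 13
f 16 14 15
f 17 54 33
f 54 28 57
f 33 57 22
f 54 57 33
f 17 33 29
f 33 22 34
f 29 34 18
f 33 34 29
f 17 29 38
f 29 18 39
f 38 39 24
f 29 39 38
f 17 38 50
f 38 24 53
f 50 53 27
f 38 53 50
f 17 50 54
f 50 27 58
f 54 58 28
f 50 58 54
f 18 34 45
f 34 22 48
f 45 48 26
f 34 48 45
f 22 57 35
f 57 28 56
f 35 56 21
f 57 56 35
f 28 58 55
f 58 27 51
f 55 51 19
f 58 51 55
f 27 53 52
f 53 24 40
f 52 40 23
f 53 40 52
f 24 39 44
f 39 18 41
f 44 41 25
f 39 41 44
f 20 46 32
f 46 26 47
f 32 47 21
f 46 47 32
f 20 32 30
f 32 21 31
f 30 31 19
f 32 31 30
f 20 30 37
f 30 19 36
f 37 36 23
f 30 36 37
f 20 37 42
f 37 23 43
f 42 43 25
f 37 43 42
f 20 42 46
f 42 25 49
f 46 49 26
f 42 49 46
f 21 47 35
f 47 26 48
f 35 48 22
f 47 48 35
f 19 31 55
f 31 21 56
f 55 56 28
f 31 56 55
f 23 36 52
f 36 19 51
f 52 51 27
f 36 51 52
f 25 43 44
f 43 23 40
f 44 40 24
f 43 40 44
f 26 49 45
f 49 25 41
f 45 41 18
f 49 41 45
f 60 59 63
f 60 63 61
f 61 63 64
f 61 64 62
f 63 59 65
f 63 65 64
f 64 65 66
f 64 66 62
f 65 59 67
f 65 67 66
f 66 67 68
f 66 68 62
f 67 59 69
f 67 69 68
f 68 69 70
f 68 70 62
f 69 59 71
f 69 71 70
f 70 71 72
f 70 72 62
f 71 59 73
f 71 73 72
f 72 73 74
f 72 74 62
f 73 59 75
f 73 75 74
f 74 75 76
f 74 76 62
f 75 59 77
f 75 77 76
f 76 77 78
f 76 78 62
f 77 59 60
f 77 60 78
f 78 60 61
f 78 61 62



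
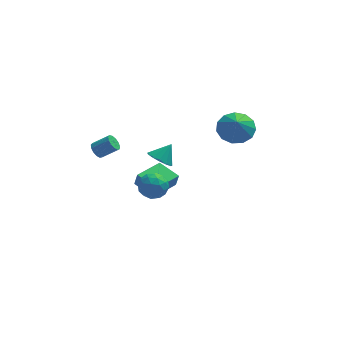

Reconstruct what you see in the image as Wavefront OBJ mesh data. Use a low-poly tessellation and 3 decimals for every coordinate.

v -3.088 1.405 0.646
v -2.831 1.205 0.266
v -1.956 1.135 0.895
v -2.212 1.335 1.274
v -2.795 1.484 0.248
v -1.92 1.414 0.877
v -2.852 1.738 0.356
v -1.977 1.667 0.985
v -2.984 1.886 0.556
v -2.109 1.816 1.185
v -3.149 1.882 0.784
v -2.274 1.811 1.413
v -3.294 1.726 0.969
v -2.419 1.656 1.598
v -3.374 1.468 1.051
v -2.499 1.398 1.68
v -3.362 1.191 1.004
v -2.487 1.12 1.633
v -3.264 0.981 0.843
v -2.389 0.911 1.472
v -3.109 0.906 0.62
v -2.234 0.836 1.249
v -2.948 0.99 0.405
v -2.073 0.919 1.034
v -0.354 -0.511 -1.596
v -0.208 -0.632 -0.818
v -1.262 0.436 -1.279
v -1.117 0.315 -0.501
v 0.837 0.645 -1.639
v 0.982 0.524 -0.861
v -0.072 1.592 -1.322
v 0.074 1.471 -0.544
v 0.019 0.5 0.491
v 0.632 0.331 0.112
v 0.641 0.92 1.309
v 0.525 0.716 -0.004
v 0.257 1.033 0.036
v -0.087 1.181 0.221
v -0.396 1.112 0.492
v -0.574 0.849 0.762
v -0.563 0.475 0.946
v -0.368 0.109 0.986
v -0.049 -0.133 0.868
v 0.291 -0.174 0.631
v 0.545 -0.001 0.349
v 3.919 1.462 1.964
v 4.467 2.154 2.453
v 3.881 0.818 2.916
v 3.922 2.299 2.53
v 3.376 2.177 2.426
v 3.002 1.828 2.176
v 2.919 1.363 1.858
v 3.154 0.93 1.574
v 3.631 0.665 1.414
v 4.2 0.653 1.428
v 4.679 0.898 1.612
v 4.917 1.322 1.908
v 4.838 1.79 2.222
v -0.267 -1.746 1.054
v 0.038 -2.139 0.415
v -0.978 -2.801 1.365
v -0.673 -3.194 0.726
v -0.198 -3.018 1.357
v 0.242 -2.366 1.165
v -1.182 -2.574 0.615
v -0.742 -1.922 0.423
v -0.528 -2.651 0.144
v 0.08 -2.925 0.603
v -1.02 -2.015 1.177
v -0.412 -2.289 1.636
v -0.052 -1.85 0.707
v -0.888 -3.09 1.073
v -0.608 -2.987 1.444
v -0.429 -3.218 1.069
v 0.068 -1.983 1.148
v 0.247 -2.214 0.772
v 0.108 -2.731 1.326
v -1.187 -2.726 1.008
v -1.008 -2.957 0.632
v -0.511 -1.722 0.711
v -0.332 -1.953 0.336
v -1.048 -2.209 0.454
v -0.206 -2.382 0.172
v -0.623 -3.002 0.355
v -0.922 -2.638 0.29
v -0.664 -2.254 0.177
v 0.152 -2.543 0.442
v -0.266 -3.163 0.625
v 0.014 -3.06 0.996
v 0.272 -2.676 0.883
v -0.18 -2.844 0.283
v -0.674 -1.777 1.155
v -1.092 -2.397 1.338
v -1.212 -2.264 0.897
v -0.954 -1.88 0.784
v -0.317 -1.938 1.425
v -0.734 -2.558 1.608
v -0.276 -2.686 1.603
v -0.018 -2.302 1.49
v -0.76 -2.096 1.497
f 2 1 5
f 2 5 3
f 3 5 6
f 3 6 4
f 5 1 7
f 5 7 6
f 6 7 8
f 6 8 4
f 7 1 9
f 7 9 8
f 8 9 10
f 8 10 4
f 9 1 11
f 9 11 10
f 10 11 12
f 10 12 4
f 11 1 13
f 11 13 12
f 12 13 14
f 12 14 4
f 13 1 15
f 13 15 14
f 14 15 16
f 14 16 4
f 15 1 17
f 15 17 16
f 16 17 18
f 16 18 4
f 17 1 19
f 17 19 18
f 18 19 20
f 18 20 4
f 19 1 21
f 19 21 20
f 20 21 22
f 20 22 4
f 21 1 23
f 21 23 22
f 22 23 24
f 22 24 4
f 23 1 2
f 23 2 24
f 24 2 3
f 24 3 4
f 26 28 25
f 29 26 25
f 25 28 27
f 27 29 25
f 26 32 28
f 30 26 29
f 30 32 26
f 28 32 27
f 31 29 27
f 27 32 31
f 31 30 29
f 32 30 31
f 34 33 36
f 34 36 35
f 36 33 37
f 36 37 35
f 37 33 38
f 37 38 35
f 38 33 39
f 38 39 35
f 39 33 40
f 39 40 35
f 40 33 41
f 40 41 35
f 41 33 42
f 41 42 35
f 42 33 43
f 42 43 35
f 43 33 44
f 43 44 35
f 44 33 45
f 44 45 35
f 45 33 34
f 45 34 35
f 47 46 49
f 47 49 48
f 49 46 50
f 49 50 48
f 50 46 51
f 50 51 48
f 51 46 52
f 51 52 48
f 52 46 53
f 52 53 48
f 53 46 54
f 53 54 48
f 54 46 55
f 54 55 48
f 55 46 56
f 55 56 48
f 56 46 57
f 56 57 48
f 57 46 58
f 57 58 48
f 58 46 47
f 58 47 48
f 59 96 75
f 96 70 99
f 75 99 64
f 96 99 75
f 59 75 71
f 75 64 76
f 71 76 60
f 75 76 71
f 59 71 80
f 71 60 81
f 80 81 66
f 71 81 80
f 59 80 92
f 80 66 95
f 92 95 69
f 80 95 92
f 59 92 96
f 92 69 100
f 96 100 70
f 92 100 96
f 60 76 87
f 76 64 90
f 87 90 68
f 76 90 87
f 64 99 77
f 99 70 98
f 77 98 63
f 99 98 77
f 70 100 97
f 100 69 93
f 97 93 61
f 100 93 97
f 69 95 94
f 95 66 82
f 94 82 65
f 95 82 94
f 66 81 86
f 81 60 83
f 86 83 67
f 81 83 86
f 62 88 74
f 88 68 89
f 74 89 63
f 88 89 74
f 62 74 72
f 74 63 73
f 72 73 61
f 74 73 72
f 62 72 79
f 72 61 78
f 79 78 65
f 72 78 79
f 62 79 84
f 79 65 85
f 84 85 67
f 79 85 84
f 62 84 88
f 84 67 91
f 88 91 68
f 84 91 88
f 63 89 77
f 89 68 90
f 77 90 64
f 89 90 77
f 61 73 97
f 73 63 98
f 97 98 70
f 73 98 97
f 65 78 94
f 78 61 93
f 94 93 69
f 78 93 94
f 67 85 86
f 85 65 82
f 86 82 66
f 85 82 86
f 68 91 87
f 91 67 83
f 87 83 60
f 91 83 87



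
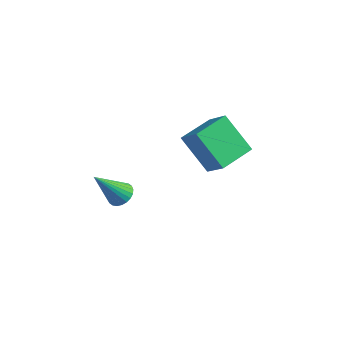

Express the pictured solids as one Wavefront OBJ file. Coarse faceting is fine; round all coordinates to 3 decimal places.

v 1.465 2.783 -4.387
v 0.016 2.774 -2.839
v 1.71 4.53 -4.146
v 0.261 4.52 -2.598
v 2.519 2.5 -3.402
v 1.07 2.49 -1.854
v 2.764 4.246 -3.161
v 1.315 4.237 -1.613
v 0.17 -1.525 -3.651
v 0.603 -1.212 -3.3
v -0.37 -2.575 -2.049
v 0.403 -1.066 -3.272
v 0.167 -0.989 -3.301
v -0.069 -0.995 -3.384
v -0.268 -1.081 -3.507
v -0.401 -1.235 -3.653
v -0.446 -1.433 -3.798
v -0.398 -1.645 -3.921
v -0.264 -1.839 -4.002
v -0.063 -1.985 -4.031
v 0.173 -2.061 -4.001
v 0.408 -2.056 -3.918
v 0.607 -1.969 -3.795
v 0.74 -1.816 -3.65
v 0.786 -1.618 -3.504
v 0.738 -1.406 -3.382
f 2 4 1
f 5 2 1
f 1 4 3
f 3 5 1
f 2 8 4
f 6 2 5
f 6 8 2
f 4 8 3
f 7 5 3
f 3 8 7
f 7 6 5
f 8 6 7
f 10 9 12
f 10 12 11
f 12 9 13
f 12 13 11
f 13 9 14
f 13 14 11
f 14 9 15
f 14 15 11
f 15 9 16
f 15 16 11
f 16 9 17
f 16 17 11
f 17 9 18
f 17 18 11
f 18 9 19
f 18 19 11
f 19 9 20
f 19 20 11
f 20 9 21
f 20 21 11
f 21 9 22
f 21 22 11
f 22 9 23
f 22 23 11
f 23 9 24
f 23 24 11
f 24 9 25
f 24 25 11
f 25 9 26
f 25 26 11
f 26 9 10
f 26 10 11



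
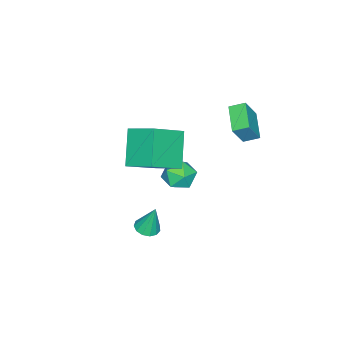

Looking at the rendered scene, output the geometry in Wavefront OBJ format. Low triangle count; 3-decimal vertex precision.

v 2.543 -1.231 -3.087
v 2.991 -0.827 -3.178
v 2.477 -0.829 -1.633
v 2.697 -0.66 -3.238
v 2.353 -0.674 -3.249
v 2.07 -0.865 -3.21
v 1.938 -1.173 -3.131
v 1.997 -1.498 -3.038
v 2.23 -1.739 -2.961
v 2.562 -1.818 -2.924
v 2.889 -1.711 -2.939
v 3.105 -1.452 -3
v 3.143 -1.122 -3.09
v -3.135 -2.42 -3.555
v -2.668 -1.621 -3.541
v -1.892 -3.139 -3.979
v -1.425 -2.34 -3.965
v -1.718 -2.718 -3.173
v -2.487 -2.274 -2.911
v -2.073 -2.486 -4.609
v -2.842 -2.042 -4.347
v -2.012 -1.662 -4.192
v -1.793 -1.806 -3.305
v -2.767 -2.954 -4.215
v -2.548 -3.098 -3.328
v -2.775 -3.788 -1.516
v -2.644 -2.316 -0.76
v -1.474 -3.15 -2.981
v -1.344 -1.678 -2.225
v -1.216 -4.482 -0.435
v -1.086 -3.01 0.321
v 0.084 -3.844 -1.9
v 0.215 -2.372 -1.144
v -4.125 -0.231 0.04
v -4.472 0.455 0.354
v -2.971 0.591 -0.482
v -3.318 1.277 -0.168
v -3.422 -0.437 1.268
v -3.769 0.249 1.582
v -2.268 0.385 0.746
v -2.615 1.071 1.06
f 2 1 4
f 2 4 3
f 4 1 5
f 4 5 3
f 5 1 6
f 5 6 3
f 6 1 7
f 6 7 3
f 7 1 8
f 7 8 3
f 8 1 9
f 8 9 3
f 9 1 10
f 9 10 3
f 10 1 11
f 10 11 3
f 11 1 12
f 11 12 3
f 12 1 13
f 12 13 3
f 13 1 2
f 13 2 3
f 14 25 19
f 14 19 15
f 14 15 21
f 14 21 24
f 14 24 25
f 15 19 23
f 19 25 18
f 25 24 16
f 24 21 20
f 21 15 22
f 17 23 18
f 17 18 16
f 17 16 20
f 17 20 22
f 17 22 23
f 18 23 19
f 16 18 25
f 20 16 24
f 22 20 21
f 23 22 15
f 27 29 26
f 30 27 26
f 26 29 28
f 28 30 26
f 27 33 29
f 31 27 30
f 31 33 27
f 29 33 28
f 32 30 28
f 28 33 32
f 32 31 30
f 33 31 32
f 35 37 34
f 38 35 34
f 34 37 36
f 36 38 34
f 35 41 37
f 39 35 38
f 39 41 35
f 37 41 36
f 40 38 36
f 36 41 40
f 40 39 38
f 41 39 40



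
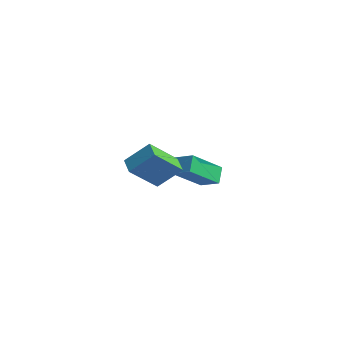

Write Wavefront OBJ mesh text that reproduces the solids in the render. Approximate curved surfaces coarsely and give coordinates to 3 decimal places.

v -1.448 0.252 1.269
v -0.562 0.62 1.614
v -1.684 1.834 0.189
v -0.797 2.202 0.534
v -1.003 -0.162 0.566
v -0.116 0.206 0.911
v -1.238 1.42 -0.514
v -0.352 1.788 -0.169
v 2.612 -3.102 2.254
v 2.688 -4.394 3.325
v 3.196 -2.298 3.182
v 3.272 -3.589 4.253
v 3.388 -3.311 1.947
v 3.464 -4.602 3.018
v 3.972 -2.506 2.875
v 4.048 -3.798 3.946
f 2 4 1
f 5 2 1
f 1 4 3
f 3 5 1
f 2 8 4
f 6 2 5
f 6 8 2
f 4 8 3
f 7 5 3
f 3 8 7
f 7 6 5
f 8 6 7
f 10 12 9
f 13 10 9
f 9 12 11
f 11 13 9
f 10 16 12
f 14 10 13
f 14 16 10
f 12 16 11
f 15 13 11
f 11 16 15
f 15 14 13
f 16 14 15



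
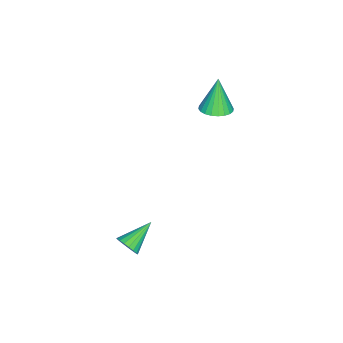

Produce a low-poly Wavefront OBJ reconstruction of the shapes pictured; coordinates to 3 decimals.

v -1.972 3.138 2.357
v -1.447 3.755 2.54
v -2.488 3.042 4.163
v -1.718 3.92 2.472
v -2.026 3.966 2.386
v -2.327 3.886 2.296
v -2.573 3.692 2.215
v -2.728 3.414 2.156
v -2.768 3.093 2.127
v -2.687 2.78 2.134
v -2.496 2.521 2.175
v -2.226 2.356 2.243
v -1.917 2.31 2.329
v -1.617 2.39 2.419
v -1.37 2.584 2.5
v -1.215 2.862 2.559
v -1.176 3.182 2.587
v -1.257 3.496 2.581
v 4.599 1.252 -2.652
v 4.784 0.981 -2.091
v 3.241 1.908 -1.888
v 4.913 1.24 -2.083
v 4.98 1.501 -2.188
v 4.971 1.713 -2.385
v 4.889 1.833 -2.635
v 4.749 1.839 -2.888
v 4.579 1.728 -3.094
v 4.414 1.523 -3.213
v 4.284 1.264 -3.221
v 4.217 1.003 -3.116
v 4.226 0.791 -2.919
v 4.308 0.671 -2.669
v 4.448 0.666 -2.416
v 4.618 0.776 -2.21
f 2 1 4
f 2 4 3
f 4 1 5
f 4 5 3
f 5 1 6
f 5 6 3
f 6 1 7
f 6 7 3
f 7 1 8
f 7 8 3
f 8 1 9
f 8 9 3
f 9 1 10
f 9 10 3
f 10 1 11
f 10 11 3
f 11 1 12
f 11 12 3
f 12 1 13
f 12 13 3
f 13 1 14
f 13 14 3
f 14 1 15
f 14 15 3
f 15 1 16
f 15 16 3
f 16 1 17
f 16 17 3
f 17 1 18
f 17 18 3
f 18 1 2
f 18 2 3
f 20 19 22
f 20 22 21
f 22 19 23
f 22 23 21
f 23 19 24
f 23 24 21
f 24 19 25
f 24 25 21
f 25 19 26
f 25 26 21
f 26 19 27
f 26 27 21
f 27 19 28
f 27 28 21
f 28 19 29
f 28 29 21
f 29 19 30
f 29 30 21
f 30 19 31
f 30 31 21
f 31 19 32
f 31 32 21
f 32 19 33
f 32 33 21
f 33 19 34
f 33 34 21
f 34 19 20
f 34 20 21



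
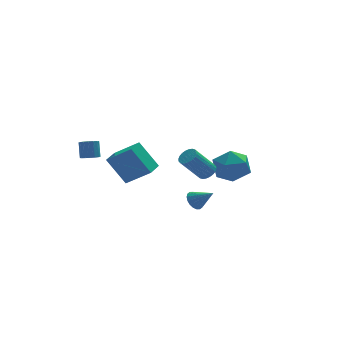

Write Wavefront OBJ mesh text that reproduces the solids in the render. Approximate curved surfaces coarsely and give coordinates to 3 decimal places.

v -3.886 3.054 -2.364
v -3.468 3.353 -2.611
v -3.356 3.945 -1.702
v -3.774 3.646 -1.456
v -3.716 3.5 -2.676
v -3.603 4.092 -1.767
v -4.009 3.528 -2.657
v -3.896 4.119 -1.748
v -4.269 3.428 -2.56
v -4.157 4.02 -1.652
v -4.427 3.229 -2.411
v -4.314 3.82 -1.502
v -4.44 2.982 -2.249
v -4.327 3.574 -1.34
v -4.304 2.755 -2.118
v -4.192 3.347 -1.209
v -4.057 2.608 -2.053
v -3.944 3.2 -1.144
v -3.764 2.581 -2.072
v -3.651 3.172 -1.163
v -3.503 2.68 -2.168
v -3.391 3.272 -1.26
v -3.346 2.88 -2.318
v -3.233 3.471 -1.409
v -3.333 3.126 -2.48
v -3.22 3.718 -1.571
v -2.92 -0.436 -2.65
v -3.75 0.404 -1.123
v -2.196 0.415 -2.724
v -3.026 1.255 -1.198
v -1.774 -1.315 -1.542
v -2.604 -0.475 -0.016
v -1.05 -0.464 -1.617
v -1.88 0.376 -0.09
v 1.627 -0.802 -2.403
v 2.093 -0.676 -2.03
v 0.939 -0.693 -0.584
v 0.473 -0.818 -0.957
v 2.018 -0.457 -2.087
v 0.865 -0.474 -0.64
v 1.884 -0.291 -2.192
v 0.731 -0.307 -0.745
v 1.711 -0.202 -2.329
v 0.558 -0.219 -0.882
v 1.525 -0.205 -2.477
v 0.372 -0.221 -1.031
v 1.355 -0.298 -2.614
v 0.201 -0.315 -1.168
v 1.225 -0.468 -2.719
v 0.072 -0.485 -1.273
v 1.157 -0.689 -2.776
v 0.004 -0.706 -1.33
v 1.161 -0.927 -2.776
v 0.007 -0.944 -1.33
v 1.235 -1.146 -2.72
v 0.082 -1.163 -1.273
v 1.369 -1.313 -2.615
v 0.216 -1.329 -1.168
v 1.542 -1.401 -2.478
v 0.389 -1.418 -1.031
v 1.728 -1.399 -2.329
v 0.575 -1.415 -0.883
v 1.899 -1.305 -2.192
v 0.745 -1.322 -0.746
v 2.028 -1.135 -2.087
v 0.875 -1.152 -0.641
v 2.096 -0.914 -2.03
v 0.943 -0.931 -0.584
v 0.082 -3.126 -3.047
v 0.429 -3.322 -3.535
v 0.858 -3.834 -2.213
v 0.559 -3.086 -3.456
v 0.595 -2.859 -3.296
v 0.529 -2.684 -3.087
v 0.375 -2.597 -2.87
v 0.163 -2.615 -2.687
v -0.065 -2.734 -2.576
v -0.264 -2.931 -2.558
v -0.395 -3.166 -2.637
v -0.43 -3.394 -2.797
v -0.364 -3.568 -3.006
v -0.21 -3.655 -3.224
v 0.002 -3.638 -3.406
v 0.23 -3.518 -3.517
v 2.758 1.464 -2.945
v 3.814 2.092 -3.005
v 3.646 -0.112 -3.775
v 4.702 0.516 -3.835
v 4.255 0.168 -2.744
v 3.706 1.142 -2.23
v 3.754 0.838 -4.55
v 3.205 1.812 -4.036
v 4.43 1.705 -3.997
v 4.739 1.291 -2.881
v 2.721 0.689 -3.899
v 3.03 0.275 -2.783
f 2 1 5
f 2 5 3
f 3 5 6
f 3 6 4
f 5 1 7
f 5 7 6
f 6 7 8
f 6 8 4
f 7 1 9
f 7 9 8
f 8 9 10
f 8 10 4
f 9 1 11
f 9 11 10
f 10 11 12
f 10 12 4
f 11 1 13
f 11 13 12
f 12 13 14
f 12 14 4
f 13 1 15
f 13 15 14
f 14 15 16
f 14 16 4
f 15 1 17
f 15 17 16
f 16 17 18
f 16 18 4
f 17 1 19
f 17 19 18
f 18 19 20
f 18 20 4
f 19 1 21
f 19 21 20
f 20 21 22
f 20 22 4
f 21 1 23
f 21 23 22
f 22 23 24
f 22 24 4
f 23 1 25
f 23 25 24
f 24 25 26
f 24 26 4
f 25 1 2
f 25 2 26
f 26 2 3
f 26 3 4
f 28 30 27
f 31 28 27
f 27 30 29
f 29 31 27
f 28 34 30
f 32 28 31
f 32 34 28
f 30 34 29
f 33 31 29
f 29 34 33
f 33 32 31
f 34 32 33
f 36 35 39
f 36 39 37
f 37 39 40
f 37 40 38
f 39 35 41
f 39 41 40
f 40 41 42
f 40 42 38
f 41 35 43
f 41 43 42
f 42 43 44
f 42 44 38
f 43 35 45
f 43 45 44
f 44 45 46
f 44 46 38
f 45 35 47
f 45 47 46
f 46 47 48
f 46 48 38
f 47 35 49
f 47 49 48
f 48 49 50
f 48 50 38
f 49 35 51
f 49 51 50
f 50 51 52
f 50 52 38
f 51 35 53
f 51 53 52
f 52 53 54
f 52 54 38
f 53 35 55
f 53 55 54
f 54 55 56
f 54 56 38
f 55 35 57
f 55 57 56
f 56 57 58
f 56 58 38
f 57 35 59
f 57 59 58
f 58 59 60
f 58 60 38
f 59 35 61
f 59 61 60
f 60 61 62
f 60 62 38
f 61 35 63
f 61 63 62
f 62 63 64
f 62 64 38
f 63 35 65
f 63 65 64
f 64 65 66
f 64 66 38
f 65 35 67
f 65 67 66
f 66 67 68
f 66 68 38
f 67 35 36
f 67 36 68
f 68 36 37
f 68 37 38
f 70 69 72
f 70 72 71
f 72 69 73
f 72 73 71
f 73 69 74
f 73 74 71
f 74 69 75
f 74 75 71
f 75 69 76
f 75 76 71
f 76 69 77
f 76 77 71
f 77 69 78
f 77 78 71
f 78 69 79
f 78 79 71
f 79 69 80
f 79 80 71
f 80 69 81
f 80 81 71
f 81 69 82
f 81 82 71
f 82 69 83
f 82 83 71
f 83 69 84
f 83 84 71
f 84 69 70
f 84 70 71
f 85 96 90
f 85 90 86
f 85 86 92
f 85 92 95
f 85 95 96
f 86 90 94
f 90 96 89
f 96 95 87
f 95 92 91
f 92 86 93
f 88 94 89
f 88 89 87
f 88 87 91
f 88 91 93
f 88 93 94
f 89 94 90
f 87 89 96
f 91 87 95
f 93 91 92
f 94 93 86



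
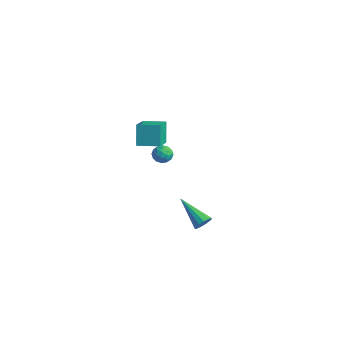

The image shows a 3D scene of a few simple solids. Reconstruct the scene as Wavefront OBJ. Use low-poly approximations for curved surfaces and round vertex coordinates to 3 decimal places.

v -3.441 0.251 -0.925
v -3.976 0.692 0.45
v -4.512 1.563 -1.763
v -5.047 2.004 -0.388
v -2.373 1.196 -0.812
v -2.908 1.637 0.563
v -3.444 2.508 -1.65
v -3.979 2.949 -0.275
v 4.362 -1.077 -2.557
v 4.657 -0.956 -2.049
v 2.518 -1.243 -1.443
v 4.556 -0.658 -2.173
v 4.392 -0.493 -2.419
v 4.219 -0.514 -2.709
v 4.091 -0.713 -2.95
v 4.049 -1.027 -3.067
v 4.106 -1.358 -3.021
v 4.245 -1.598 -2.829
v 4.42 -1.674 -2.55
v 4.577 -1.559 -2.273
v 4.665 -1.292 -2.086
v -0.399 0.183 0.683
v 0.055 -0.221 0.42
v -1.055 -0.019 -0.14
v -0.601 -0.423 -0.403
v -0.914 -0.595 0.155
v -0.509 -0.47 0.664
v -0.491 0.23 -0.384
v -0.086 0.355 0.125
v -0.002 -0.192 -0.239
v -0.263 -0.702 0.094
v -0.737 0.462 0.186
v -0.998 -0.048 0.519
v -0.115 -0.002 0.624
v -0.885 -0.238 -0.344
v -1.069 -0.339 -0.016
v -0.802 -0.577 -0.171
v -0.446 -0.148 0.767
v -0.179 -0.385 0.613
v -0.748 -0.605 0.456
v -0.821 0.145 -0.333
v -0.554 -0.092 -0.487
v -0.198 0.337 0.451
v 0.069 0.099 0.296
v -0.252 0.365 -0.176
v 0.119 -0.222 0.082
v -0.266 -0.34 -0.402
v -0.202 0.044 -0.39
v 0.036 0.117 -0.091
v -0.034 -0.522 0.278
v -0.42 -0.64 -0.207
v -0.604 -0.741 0.121
v -0.366 -0.668 0.421
v -0.068 -0.504 -0.11
v -0.58 0.4 0.487
v -0.966 0.282 0.002
v -0.634 0.428 -0.141
v -0.396 0.501 0.159
v -0.734 0.1 0.682
v -1.119 -0.018 0.198
v -1.036 -0.357 0.371
v -0.798 -0.284 0.67
v -0.932 0.264 0.39
f 2 4 1
f 5 2 1
f 1 4 3
f 3 5 1
f 2 8 4
f 6 2 5
f 6 8 2
f 4 8 3
f 7 5 3
f 3 8 7
f 7 6 5
f 8 6 7
f 10 9 12
f 10 12 11
f 12 9 13
f 12 13 11
f 13 9 14
f 13 14 11
f 14 9 15
f 14 15 11
f 15 9 16
f 15 16 11
f 16 9 17
f 16 17 11
f 17 9 18
f 17 18 11
f 18 9 19
f 18 19 11
f 19 9 20
f 19 20 11
f 20 9 21
f 20 21 11
f 21 9 10
f 21 10 11
f 22 59 38
f 59 33 62
f 38 62 27
f 59 62 38
f 22 38 34
f 38 27 39
f 34 39 23
f 38 39 34
f 22 34 43
f 34 23 44
f 43 44 29
f 34 44 43
f 22 43 55
f 43 29 58
f 55 58 32
f 43 58 55
f 22 55 59
f 55 32 63
f 59 63 33
f 55 63 59
f 23 39 50
f 39 27 53
f 50 53 31
f 39 53 50
f 27 62 40
f 62 33 61
f 40 61 26
f 62 61 40
f 33 63 60
f 63 32 56
f 60 56 24
f 63 56 60
f 32 58 57
f 58 29 45
f 57 45 28
f 58 45 57
f 29 44 49
f 44 23 46
f 49 46 30
f 44 46 49
f 25 51 37
f 51 31 52
f 37 52 26
f 51 52 37
f 25 37 35
f 37 26 36
f 35 36 24
f 37 36 35
f 25 35 42
f 35 24 41
f 42 41 28
f 35 41 42
f 25 42 47
f 42 28 48
f 47 48 30
f 42 48 47
f 25 47 51
f 47 30 54
f 51 54 31
f 47 54 51
f 26 52 40
f 52 31 53
f 40 53 27
f 52 53 40
f 24 36 60
f 36 26 61
f 60 61 33
f 36 61 60
f 28 41 57
f 41 24 56
f 57 56 32
f 41 56 57
f 30 48 49
f 48 28 45
f 49 45 29
f 48 45 49
f 31 54 50
f 54 30 46
f 50 46 23
f 54 46 50



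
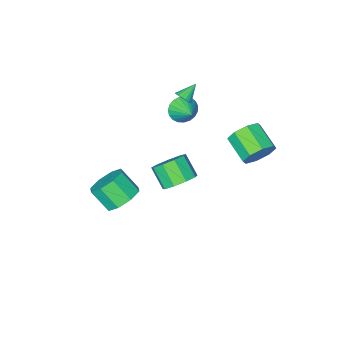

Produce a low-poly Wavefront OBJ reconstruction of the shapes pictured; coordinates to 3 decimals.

v 3.07 -1.412 -1.604
v 3.698 -1.888 -2.267
v 4.058 -2.845 -1.238
v 3.43 -2.368 -0.576
v 4.062 -1.317 -1.864
v 4.422 -2.274 -0.835
v 3.845 -0.802 -1.308
v 4.205 -1.758 -0.28
v 3.174 -0.643 -0.926
v 3.534 -1.6 0.102
v 2.442 -0.935 -0.942
v 2.802 -1.892 0.087
v 2.078 -1.506 -1.345
v 2.438 -2.463 -0.316
v 2.295 -2.022 -1.9
v 2.655 -2.978 -0.872
v 2.966 -2.18 -2.282
v 3.326 -3.137 -1.254
v -1.39 -2.32 3.304
v -1.103 -2.325 3.726
v -2.29 -2.4 3.916
v -1.144 -2.104 3.695
v -1.234 -1.925 3.586
v -1.354 -1.826 3.422
v -1.482 -1.824 3.234
v -1.591 -1.92 3.061
v -1.661 -2.096 2.935
v -1.678 -2.316 2.883
v -1.637 -2.537 2.914
v -1.547 -2.715 3.022
v -1.427 -2.815 3.187
v -1.299 -2.817 3.374
v -1.19 -2.721 3.548
v -1.12 -2.545 3.674
v -2.129 -3.237 1.246
v -1.832 -3.659 1.883
v -1.811 -2.123 1.834
v -1.557 -3.631 1.683
v -1.382 -3.535 1.407
v -1.335 -3.388 1.103
v -1.426 -3.214 0.823
v -1.638 -3.045 0.617
v -1.935 -2.909 0.52
v -2.266 -2.83 0.547
v -2.572 -2.821 0.696
v -2.802 -2.884 0.94
v -2.916 -3.008 1.236
v -2.893 -3.172 1.534
v -2.738 -3.348 1.782
v -2.478 -3.504 1.938
v -2.157 -3.614 1.973
v -1.164 -2.247 -3.647
v -0.37 -2.682 -4.072
v -0.422 -3.728 -3.098
v -1.216 -3.293 -2.673
v -0.166 -2.242 -3.589
v -0.217 -3.288 -2.615
v -0.429 -1.805 -3.134
v -0.48 -2.851 -2.16
v -1.036 -1.575 -2.918
v -1.087 -2.62 -1.944
v -1.703 -1.659 -3.044
v -1.754 -2.705 -2.07
v -2.118 -2.018 -3.451
v -2.169 -3.064 -2.478
v -2.087 -2.485 -3.951
v -2.138 -3.531 -2.977
v -1.624 -2.84 -4.308
v -1.675 -3.886 -3.334
v -0.946 -2.918 -4.356
v -0.998 -3.964 -3.382
v -2.838 1.984 1.115
v -2.267 1.616 0.436
v -2.451 0.168 1.067
v -3.022 0.536 1.745
v -1.895 1.829 1.033
v -2.078 0.381 1.663
v -2.075 2.132 1.677
v -2.258 0.684 2.308
v -2.702 2.349 1.992
v -2.885 0.901 2.623
v -3.409 2.352 1.793
v -3.593 0.904 2.424
v -3.782 2.139 1.197
v -3.965 0.691 1.827
v -3.602 1.836 0.552
v -3.785 0.388 1.183
v -2.975 1.619 0.237
v -3.158 0.171 0.868
f 2 1 5
f 2 5 3
f 3 5 6
f 3 6 4
f 5 1 7
f 5 7 6
f 6 7 8
f 6 8 4
f 7 1 9
f 7 9 8
f 8 9 10
f 8 10 4
f 9 1 11
f 9 11 10
f 10 11 12
f 10 12 4
f 11 1 13
f 11 13 12
f 12 13 14
f 12 14 4
f 13 1 15
f 13 15 14
f 14 15 16
f 14 16 4
f 15 1 17
f 15 17 16
f 16 17 18
f 16 18 4
f 17 1 2
f 17 2 18
f 18 2 3
f 18 3 4
f 20 19 22
f 20 22 21
f 22 19 23
f 22 23 21
f 23 19 24
f 23 24 21
f 24 19 25
f 24 25 21
f 25 19 26
f 25 26 21
f 26 19 27
f 26 27 21
f 27 19 28
f 27 28 21
f 28 19 29
f 28 29 21
f 29 19 30
f 29 30 21
f 30 19 31
f 30 31 21
f 31 19 32
f 31 32 21
f 32 19 33
f 32 33 21
f 33 19 34
f 33 34 21
f 34 19 20
f 34 20 21
f 36 35 38
f 36 38 37
f 38 35 39
f 38 39 37
f 39 35 40
f 39 40 37
f 40 35 41
f 40 41 37
f 41 35 42
f 41 42 37
f 42 35 43
f 42 43 37
f 43 35 44
f 43 44 37
f 44 35 45
f 44 45 37
f 45 35 46
f 45 46 37
f 46 35 47
f 46 47 37
f 47 35 48
f 47 48 37
f 48 35 49
f 48 49 37
f 49 35 50
f 49 50 37
f 50 35 51
f 50 51 37
f 51 35 36
f 51 36 37
f 53 52 56
f 53 56 54
f 54 56 57
f 54 57 55
f 56 52 58
f 56 58 57
f 57 58 59
f 57 59 55
f 58 52 60
f 58 60 59
f 59 60 61
f 59 61 55
f 60 52 62
f 60 62 61
f 61 62 63
f 61 63 55
f 62 52 64
f 62 64 63
f 63 64 65
f 63 65 55
f 64 52 66
f 64 66 65
f 65 66 67
f 65 67 55
f 66 52 68
f 66 68 67
f 67 68 69
f 67 69 55
f 68 52 70
f 68 70 69
f 69 70 71
f 69 71 55
f 70 52 53
f 70 53 71
f 71 53 54
f 71 54 55
f 73 72 76
f 73 76 74
f 74 76 77
f 74 77 75
f 76 72 78
f 76 78 77
f 77 78 79
f 77 79 75
f 78 72 80
f 78 80 79
f 79 80 81
f 79 81 75
f 80 72 82
f 80 82 81
f 81 82 83
f 81 83 75
f 82 72 84
f 82 84 83
f 83 84 85
f 83 85 75
f 84 72 86
f 84 86 85
f 85 86 87
f 85 87 75
f 86 72 88
f 86 88 87
f 87 88 89
f 87 89 75
f 88 72 73
f 88 73 89
f 89 73 74
f 89 74 75

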